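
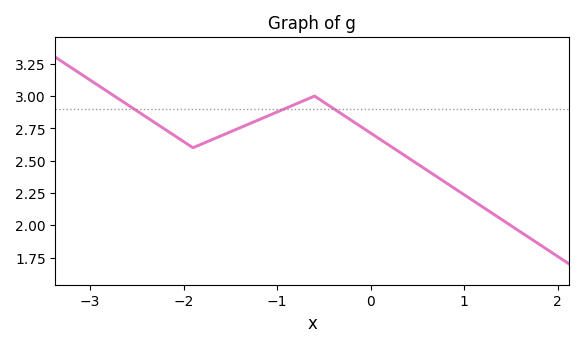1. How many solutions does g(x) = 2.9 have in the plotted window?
3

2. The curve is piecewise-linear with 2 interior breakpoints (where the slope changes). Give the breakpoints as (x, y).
(-1.9, 2.6); (-0.6, 3)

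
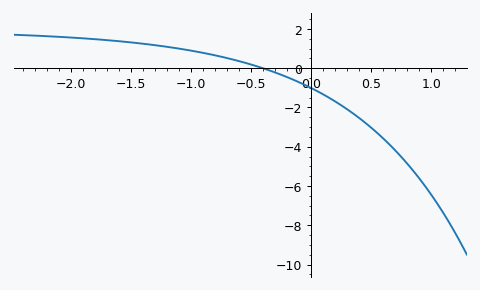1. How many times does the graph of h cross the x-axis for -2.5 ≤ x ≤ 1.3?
1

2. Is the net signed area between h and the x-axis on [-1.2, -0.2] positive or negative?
positive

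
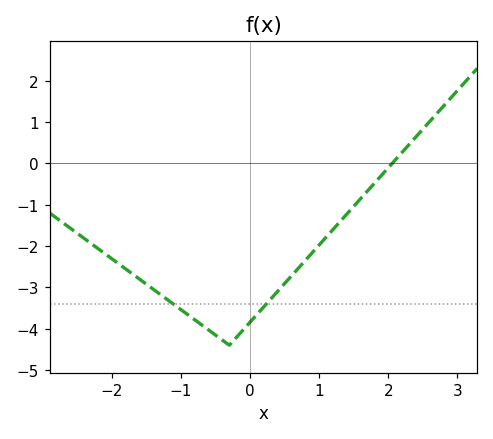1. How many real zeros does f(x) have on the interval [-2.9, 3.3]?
1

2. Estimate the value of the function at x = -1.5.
-2.92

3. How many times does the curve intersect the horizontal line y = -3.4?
2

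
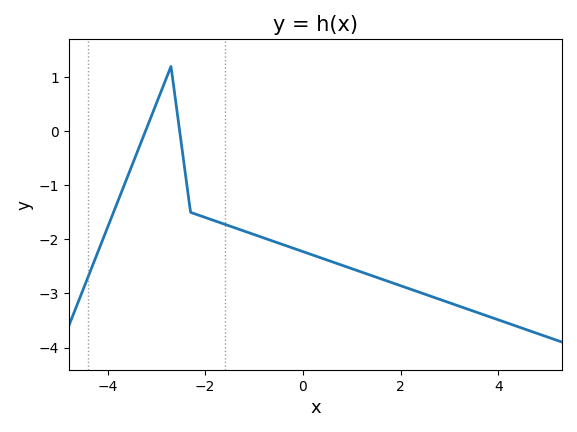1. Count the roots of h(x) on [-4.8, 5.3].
2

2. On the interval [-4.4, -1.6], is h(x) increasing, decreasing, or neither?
neither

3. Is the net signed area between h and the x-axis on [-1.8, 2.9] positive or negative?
negative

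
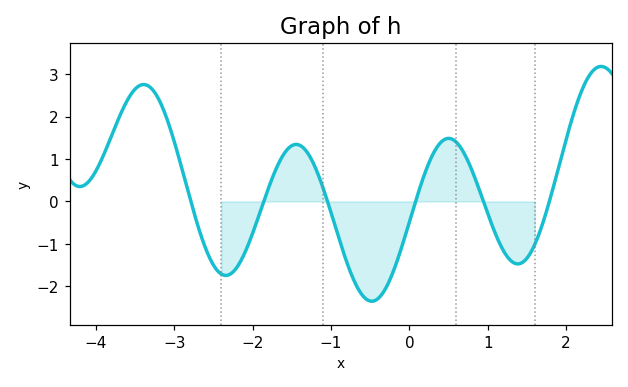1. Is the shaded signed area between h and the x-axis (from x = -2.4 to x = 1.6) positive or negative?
negative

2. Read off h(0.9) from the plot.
0.2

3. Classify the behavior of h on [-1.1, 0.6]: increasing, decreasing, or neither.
neither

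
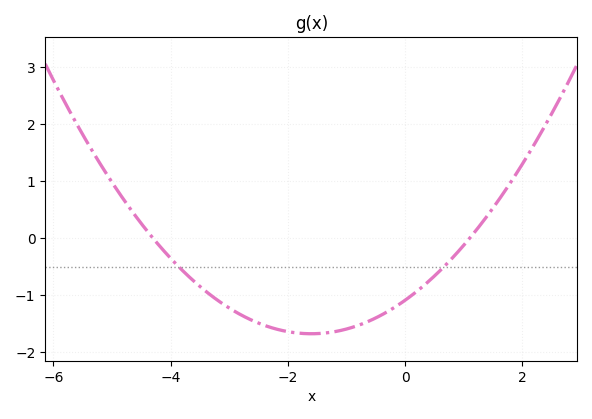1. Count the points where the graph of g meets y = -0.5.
2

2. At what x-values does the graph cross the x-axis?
-4.3, 1.1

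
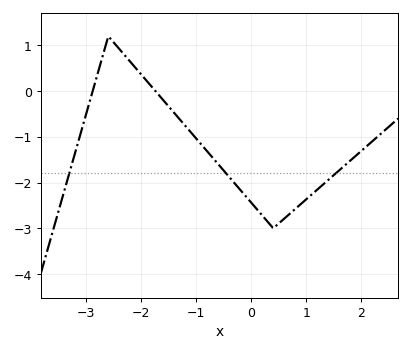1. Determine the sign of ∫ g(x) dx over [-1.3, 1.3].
negative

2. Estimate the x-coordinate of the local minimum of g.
0.4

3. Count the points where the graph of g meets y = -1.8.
3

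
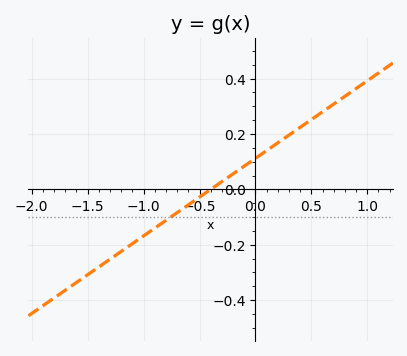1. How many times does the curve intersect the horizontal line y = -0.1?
1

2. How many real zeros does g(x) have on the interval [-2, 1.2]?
1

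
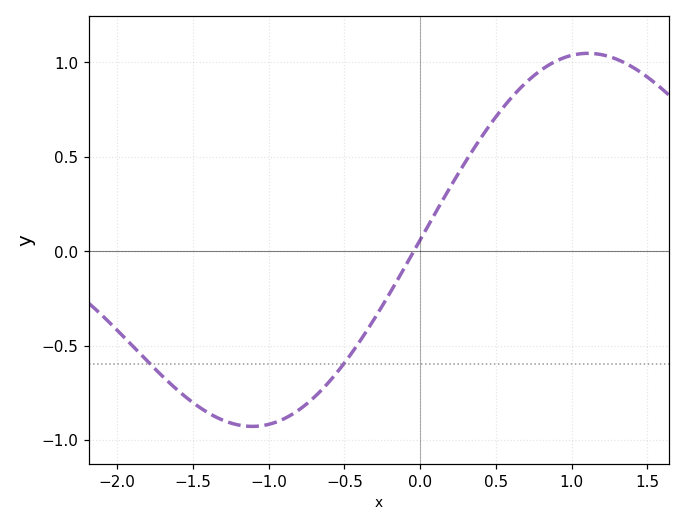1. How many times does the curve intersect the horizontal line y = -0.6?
2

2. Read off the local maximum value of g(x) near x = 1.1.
1.05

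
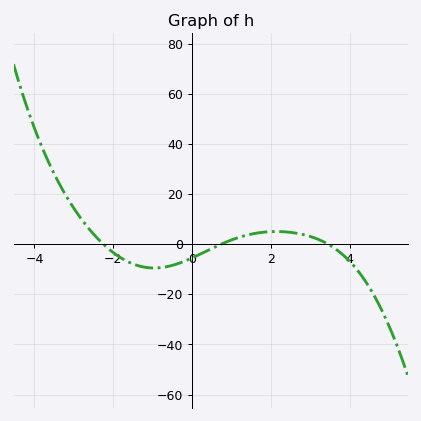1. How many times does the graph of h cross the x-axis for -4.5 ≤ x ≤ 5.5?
3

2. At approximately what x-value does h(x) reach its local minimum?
-1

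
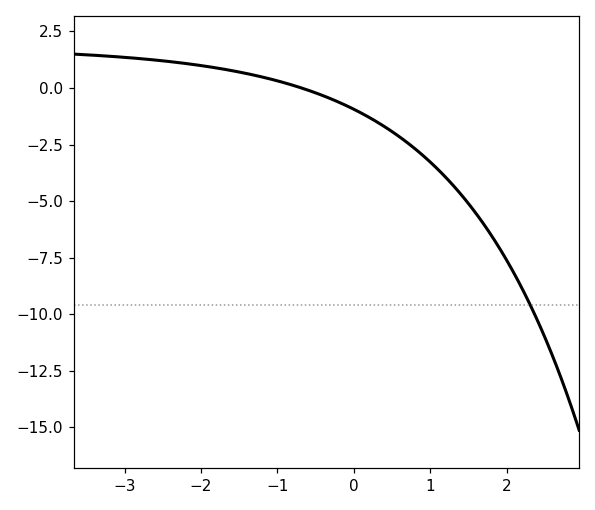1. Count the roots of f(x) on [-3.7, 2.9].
1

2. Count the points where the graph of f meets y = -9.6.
1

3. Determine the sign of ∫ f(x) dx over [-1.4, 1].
negative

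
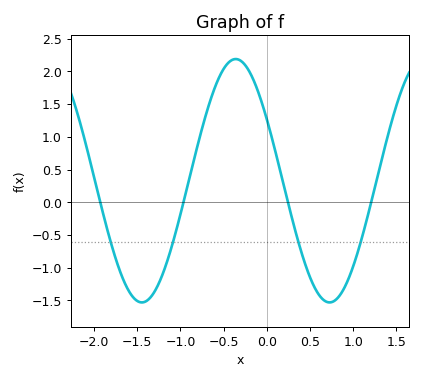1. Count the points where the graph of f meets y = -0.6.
4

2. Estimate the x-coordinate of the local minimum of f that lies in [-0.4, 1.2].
0.726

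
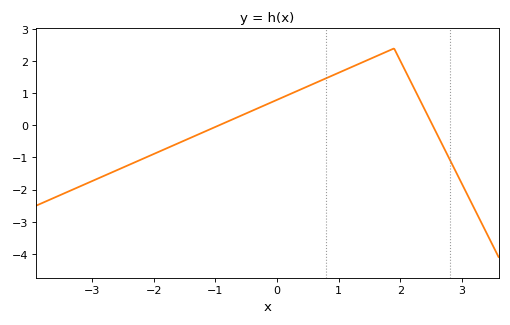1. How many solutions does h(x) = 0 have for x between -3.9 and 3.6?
2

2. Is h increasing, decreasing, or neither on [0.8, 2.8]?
neither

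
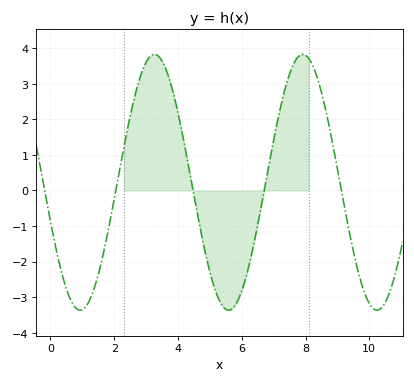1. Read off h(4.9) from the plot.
-1.93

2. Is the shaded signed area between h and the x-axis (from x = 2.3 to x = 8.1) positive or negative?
positive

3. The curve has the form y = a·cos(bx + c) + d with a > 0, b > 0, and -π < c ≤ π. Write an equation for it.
y = 3.6cos(1.35x + 1.88) + 0.23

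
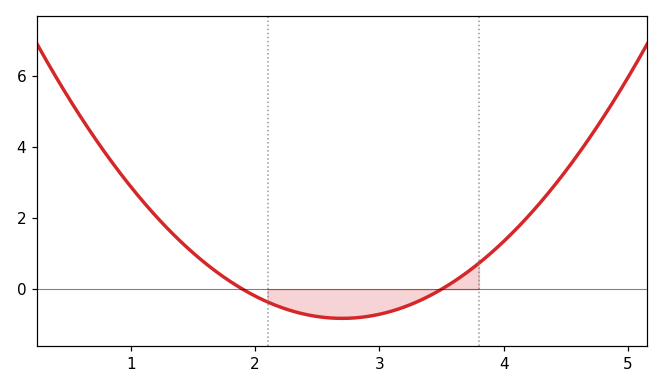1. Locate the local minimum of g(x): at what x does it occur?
2.7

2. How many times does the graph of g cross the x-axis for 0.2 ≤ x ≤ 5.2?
2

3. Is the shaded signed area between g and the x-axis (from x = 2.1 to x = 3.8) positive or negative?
negative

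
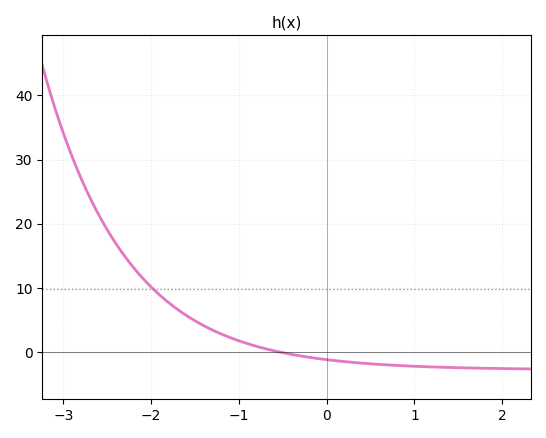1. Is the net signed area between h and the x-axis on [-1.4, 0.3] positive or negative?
positive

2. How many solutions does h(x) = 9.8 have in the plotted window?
1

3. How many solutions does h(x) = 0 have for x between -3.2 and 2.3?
1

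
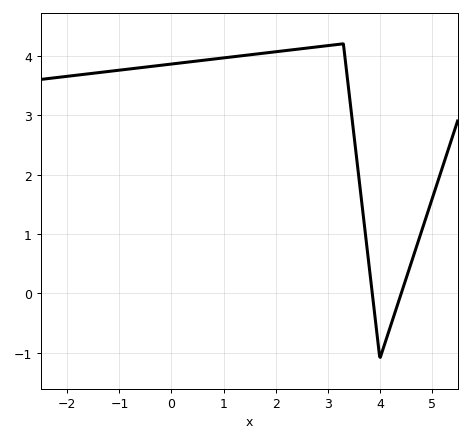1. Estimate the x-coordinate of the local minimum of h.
4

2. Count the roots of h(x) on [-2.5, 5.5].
2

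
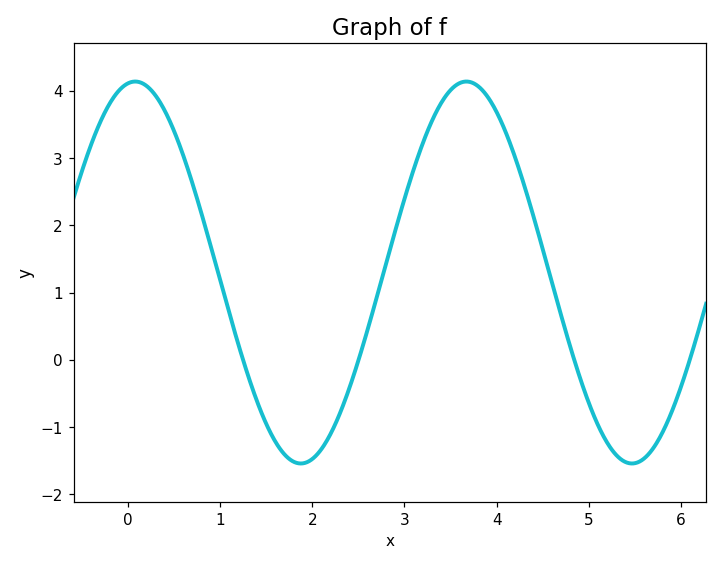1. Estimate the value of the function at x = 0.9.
1.7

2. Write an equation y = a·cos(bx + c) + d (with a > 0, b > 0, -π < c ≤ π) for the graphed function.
y = 2.84cos(1.8x - 0.14) + 1.3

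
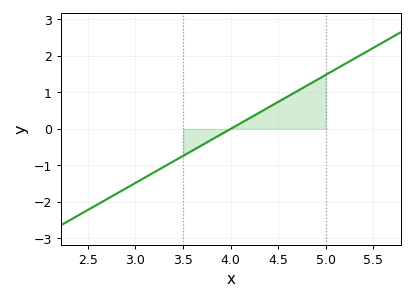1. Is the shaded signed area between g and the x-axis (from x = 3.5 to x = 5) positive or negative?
positive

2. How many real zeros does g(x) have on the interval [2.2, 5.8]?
1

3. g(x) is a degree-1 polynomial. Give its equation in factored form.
y = 1.48(x - 4)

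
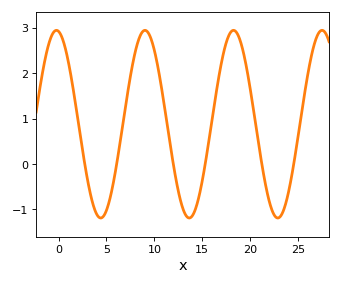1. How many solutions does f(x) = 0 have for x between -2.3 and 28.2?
6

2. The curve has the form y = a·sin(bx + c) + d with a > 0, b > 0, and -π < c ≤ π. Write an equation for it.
y = 2.07sin(0.68x + 1.7) + 0.88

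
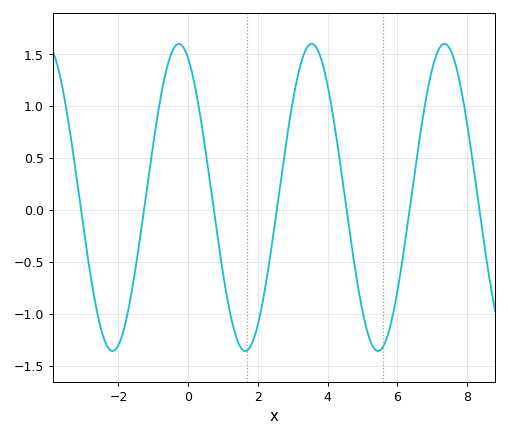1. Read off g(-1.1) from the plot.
0.409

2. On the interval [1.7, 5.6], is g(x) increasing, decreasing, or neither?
neither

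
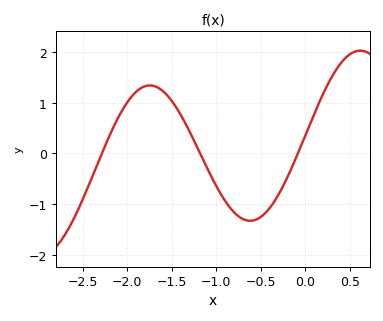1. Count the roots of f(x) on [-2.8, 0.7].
3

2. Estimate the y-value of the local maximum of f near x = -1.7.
1.3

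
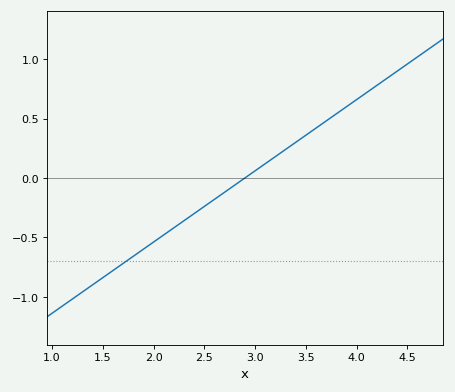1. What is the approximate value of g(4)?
0.65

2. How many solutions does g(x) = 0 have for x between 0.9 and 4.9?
1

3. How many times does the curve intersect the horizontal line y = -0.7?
1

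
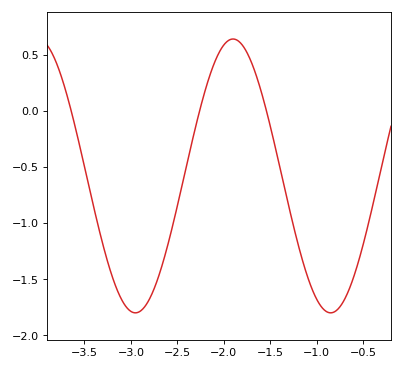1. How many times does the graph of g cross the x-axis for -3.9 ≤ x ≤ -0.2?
3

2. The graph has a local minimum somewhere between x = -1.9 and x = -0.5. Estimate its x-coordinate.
-0.85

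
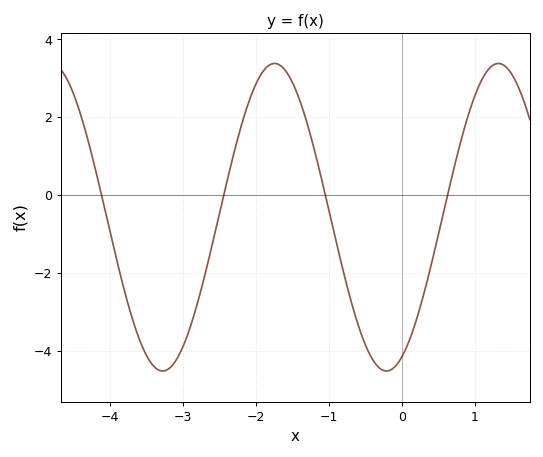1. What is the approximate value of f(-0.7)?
-2.6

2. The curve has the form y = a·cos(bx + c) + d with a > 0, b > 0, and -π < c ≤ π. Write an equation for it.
y = 3.95cos(2x - 2.7) - 0.57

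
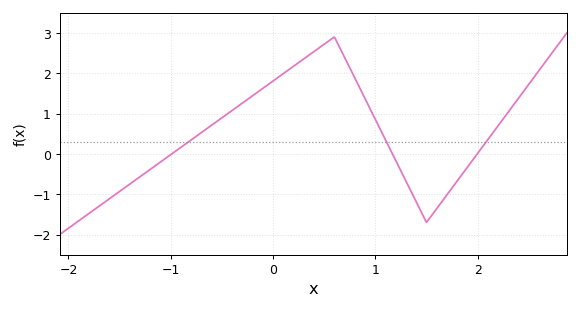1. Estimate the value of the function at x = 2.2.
0.696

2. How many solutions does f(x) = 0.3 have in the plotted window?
3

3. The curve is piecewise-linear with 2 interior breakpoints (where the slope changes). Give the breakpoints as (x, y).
(0.6, 2.9); (1.5, -1.7)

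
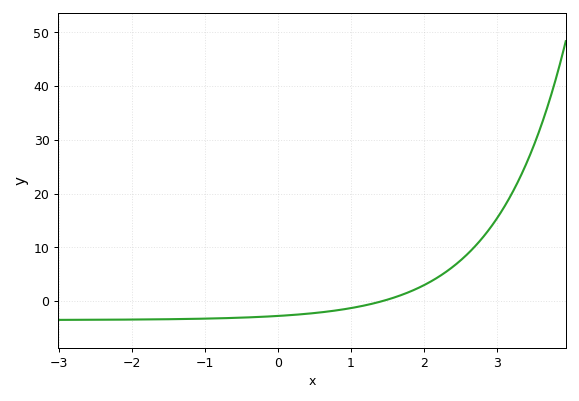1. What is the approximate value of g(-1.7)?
-3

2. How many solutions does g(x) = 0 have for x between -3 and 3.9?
1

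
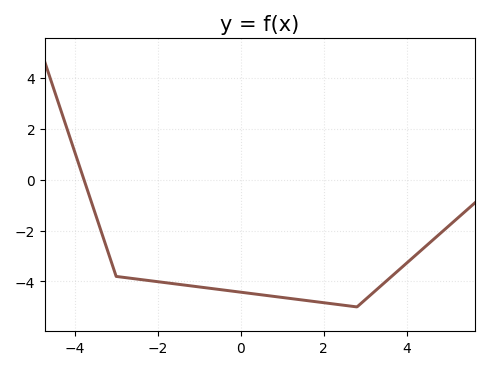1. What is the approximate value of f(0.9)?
-4.6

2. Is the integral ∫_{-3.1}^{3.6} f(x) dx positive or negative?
negative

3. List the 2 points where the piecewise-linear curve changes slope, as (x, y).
(-3, -3.8); (2.8, -5)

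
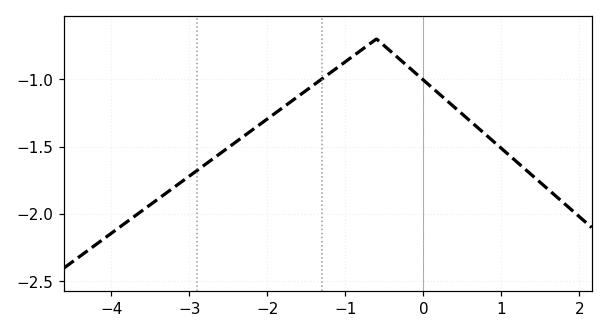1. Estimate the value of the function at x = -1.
-0.87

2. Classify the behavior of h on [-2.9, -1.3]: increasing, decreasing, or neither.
increasing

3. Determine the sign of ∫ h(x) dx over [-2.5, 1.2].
negative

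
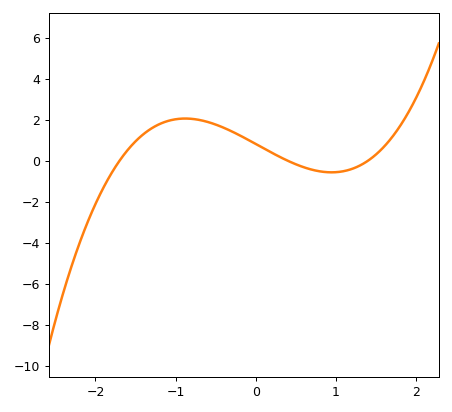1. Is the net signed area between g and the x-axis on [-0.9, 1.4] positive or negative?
positive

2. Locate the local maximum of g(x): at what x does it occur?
-0.9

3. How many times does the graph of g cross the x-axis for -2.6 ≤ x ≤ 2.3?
3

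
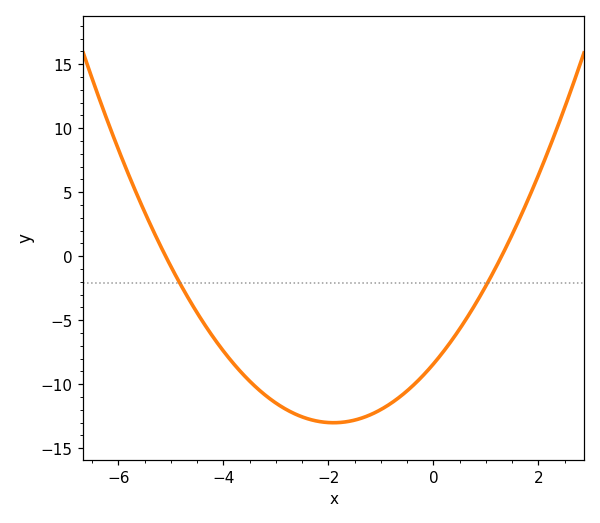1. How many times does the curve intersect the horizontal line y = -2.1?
2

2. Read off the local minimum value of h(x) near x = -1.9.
-13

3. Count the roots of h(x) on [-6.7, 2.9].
2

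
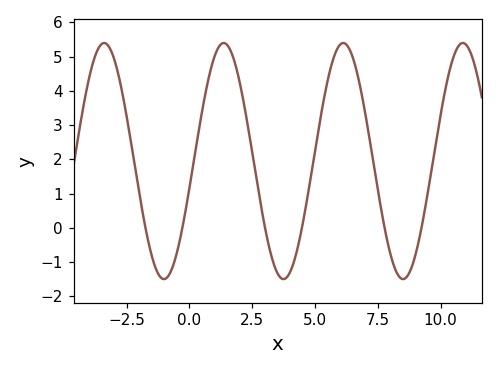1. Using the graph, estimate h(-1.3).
-1.26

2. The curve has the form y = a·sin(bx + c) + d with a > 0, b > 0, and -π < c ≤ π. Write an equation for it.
y = 3.45sin(1.32x - 0.23) + 1.95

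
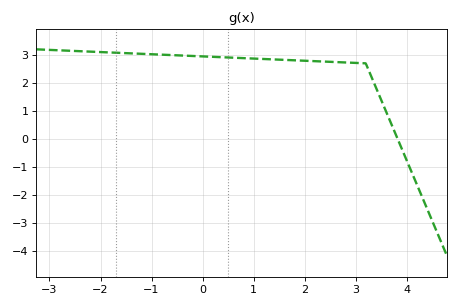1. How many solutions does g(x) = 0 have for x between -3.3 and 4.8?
1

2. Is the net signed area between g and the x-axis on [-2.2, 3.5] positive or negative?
positive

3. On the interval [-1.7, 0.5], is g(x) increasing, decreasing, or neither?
decreasing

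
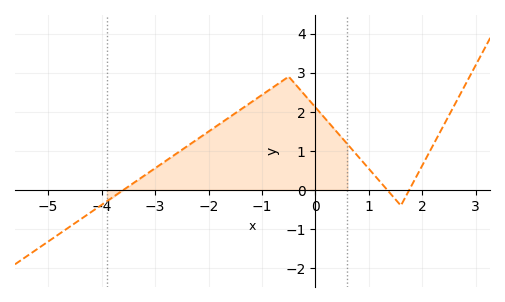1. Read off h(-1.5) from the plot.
2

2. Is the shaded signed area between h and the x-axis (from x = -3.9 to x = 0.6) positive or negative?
positive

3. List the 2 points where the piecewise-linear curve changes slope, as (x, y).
(-0.5, 2.9); (1.6, -0.4)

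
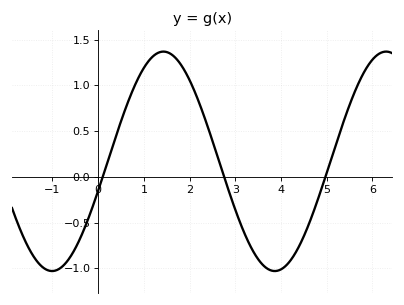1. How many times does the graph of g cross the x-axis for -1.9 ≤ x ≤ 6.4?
3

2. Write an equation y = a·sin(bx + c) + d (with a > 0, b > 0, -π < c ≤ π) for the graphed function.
y = 1.2sin(1.3x - 0.27) + 0.17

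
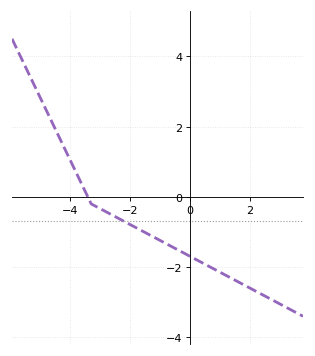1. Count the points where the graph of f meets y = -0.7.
1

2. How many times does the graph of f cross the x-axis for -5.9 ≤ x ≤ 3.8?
1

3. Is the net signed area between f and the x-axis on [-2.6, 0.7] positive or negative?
negative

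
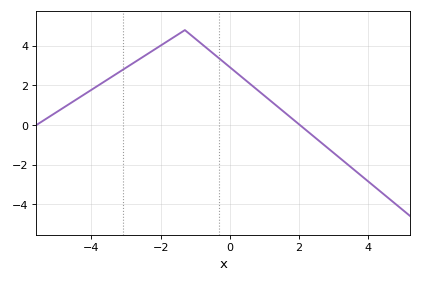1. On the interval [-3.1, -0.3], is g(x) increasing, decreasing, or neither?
neither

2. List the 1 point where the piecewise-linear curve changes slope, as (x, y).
(-1.3, 4.8)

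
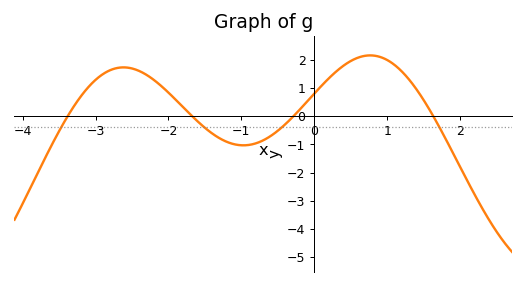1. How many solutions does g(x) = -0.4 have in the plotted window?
4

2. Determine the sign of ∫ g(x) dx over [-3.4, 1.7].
positive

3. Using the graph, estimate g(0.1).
1.1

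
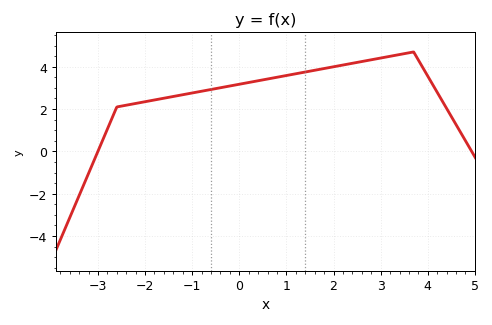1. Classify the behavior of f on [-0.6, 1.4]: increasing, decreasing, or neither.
increasing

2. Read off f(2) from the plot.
4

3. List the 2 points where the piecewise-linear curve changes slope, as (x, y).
(-2.6, 2.1); (3.7, 4.7)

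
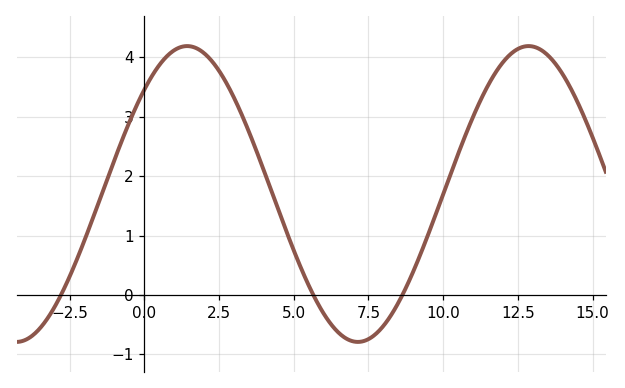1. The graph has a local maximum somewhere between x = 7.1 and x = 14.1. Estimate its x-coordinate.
13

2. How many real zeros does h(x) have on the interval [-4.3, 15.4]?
3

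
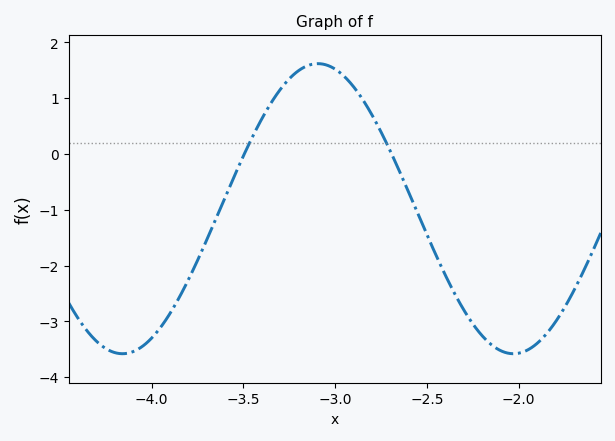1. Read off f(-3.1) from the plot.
1.6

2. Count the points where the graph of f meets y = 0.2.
2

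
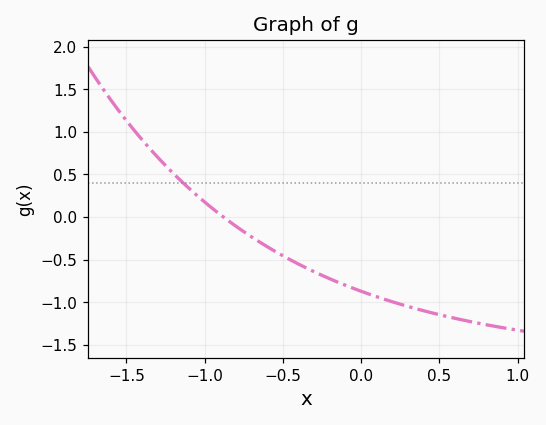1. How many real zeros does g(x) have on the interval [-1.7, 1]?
1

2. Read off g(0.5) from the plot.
-1.15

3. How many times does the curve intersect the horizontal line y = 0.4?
1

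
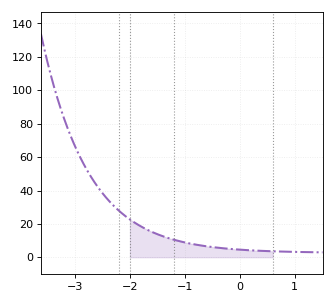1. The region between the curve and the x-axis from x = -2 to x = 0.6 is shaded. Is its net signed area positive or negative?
positive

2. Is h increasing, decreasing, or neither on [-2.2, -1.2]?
decreasing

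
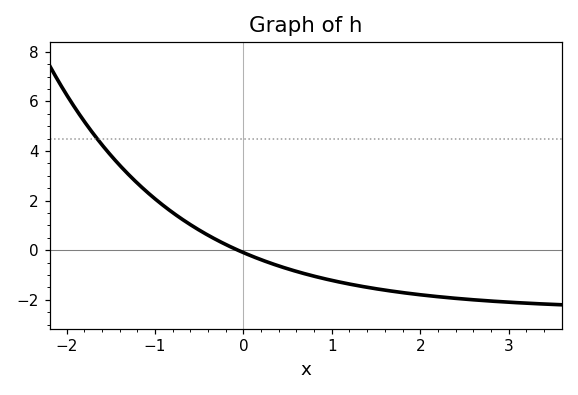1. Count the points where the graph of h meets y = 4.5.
1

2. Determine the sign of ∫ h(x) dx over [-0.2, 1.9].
negative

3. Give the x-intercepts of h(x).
-0.064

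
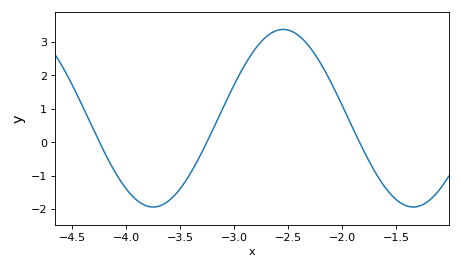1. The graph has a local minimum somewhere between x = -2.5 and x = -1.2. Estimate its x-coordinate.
-1.35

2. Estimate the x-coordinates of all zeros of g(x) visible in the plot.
-4.25, -3.25, -1.85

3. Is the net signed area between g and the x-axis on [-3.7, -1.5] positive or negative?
positive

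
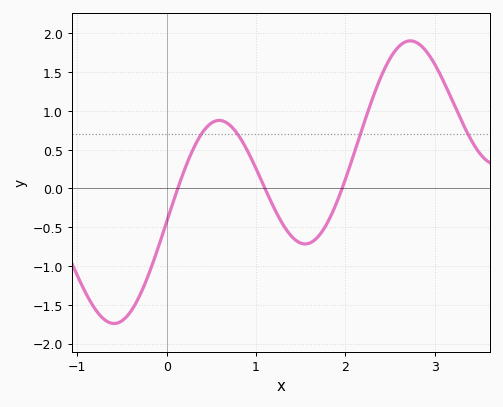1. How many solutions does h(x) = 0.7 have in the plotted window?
4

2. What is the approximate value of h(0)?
-0.45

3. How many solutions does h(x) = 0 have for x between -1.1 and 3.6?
3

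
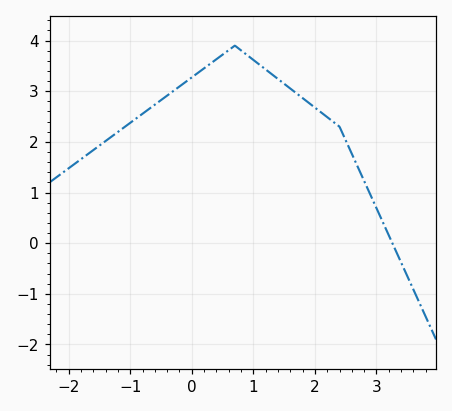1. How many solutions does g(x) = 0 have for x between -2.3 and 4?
1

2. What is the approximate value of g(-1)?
2.4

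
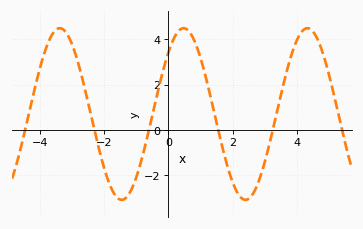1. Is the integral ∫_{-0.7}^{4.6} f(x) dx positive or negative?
positive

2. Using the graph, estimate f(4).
4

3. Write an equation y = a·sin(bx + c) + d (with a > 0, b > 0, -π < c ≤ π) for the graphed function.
y = 3.81sin(1.6x + 0.8) + 0.69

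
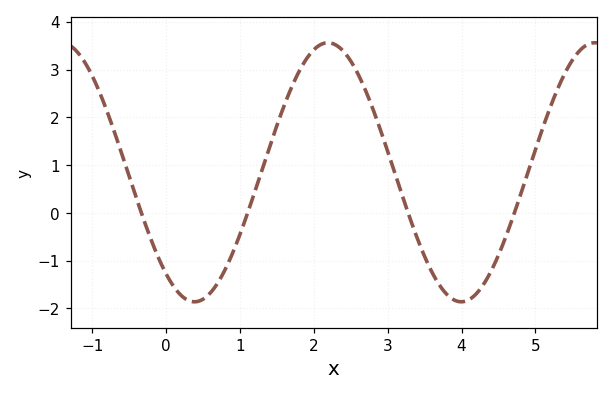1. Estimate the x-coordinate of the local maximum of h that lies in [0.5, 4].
2.2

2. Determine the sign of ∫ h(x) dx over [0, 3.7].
positive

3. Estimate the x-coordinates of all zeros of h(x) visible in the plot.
-0.3, 1.1, 3.3, 4.7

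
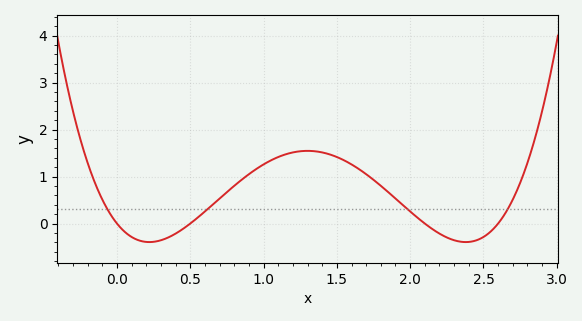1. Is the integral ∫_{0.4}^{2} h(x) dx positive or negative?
positive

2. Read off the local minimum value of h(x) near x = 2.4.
-0.4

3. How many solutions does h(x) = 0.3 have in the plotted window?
4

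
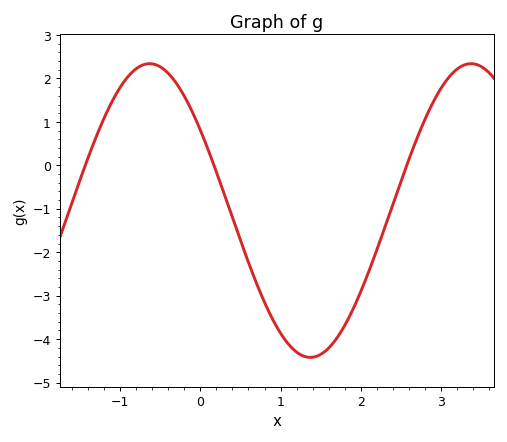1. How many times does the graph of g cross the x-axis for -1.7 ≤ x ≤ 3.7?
3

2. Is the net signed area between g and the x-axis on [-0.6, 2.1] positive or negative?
negative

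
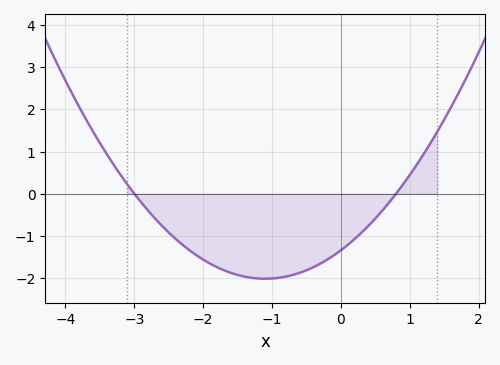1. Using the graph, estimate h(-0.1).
-1.5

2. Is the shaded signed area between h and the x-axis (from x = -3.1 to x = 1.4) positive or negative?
negative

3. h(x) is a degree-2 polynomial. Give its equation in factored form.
y = 0.56(x + 3)(x - 0.8)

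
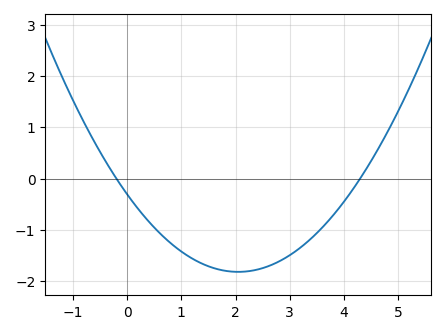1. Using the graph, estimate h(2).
-1.8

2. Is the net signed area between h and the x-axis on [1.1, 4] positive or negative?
negative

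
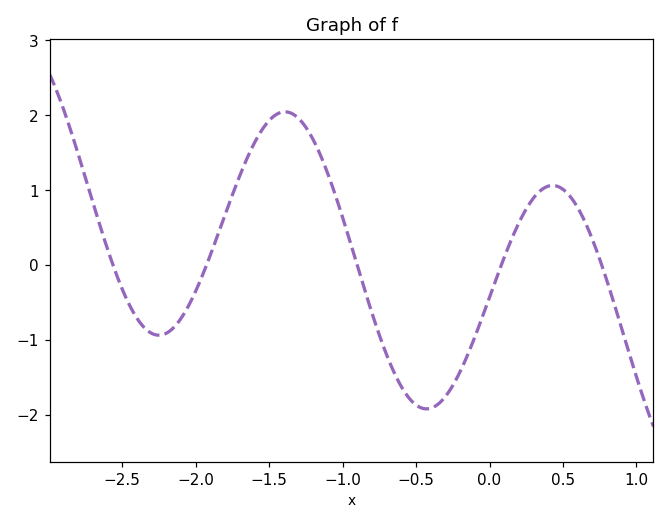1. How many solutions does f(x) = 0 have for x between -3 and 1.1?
5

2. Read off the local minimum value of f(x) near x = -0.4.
-1.92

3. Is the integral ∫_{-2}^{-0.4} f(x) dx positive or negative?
positive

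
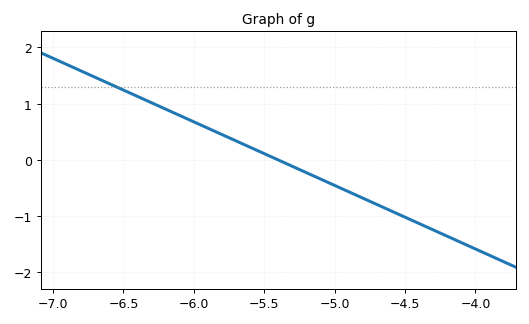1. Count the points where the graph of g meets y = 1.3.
1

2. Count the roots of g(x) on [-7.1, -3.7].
1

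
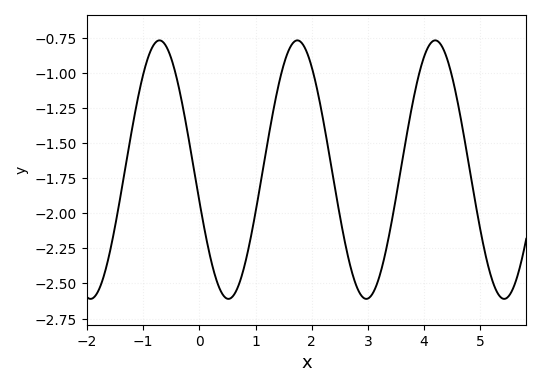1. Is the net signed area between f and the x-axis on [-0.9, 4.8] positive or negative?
negative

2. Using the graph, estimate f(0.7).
-2.5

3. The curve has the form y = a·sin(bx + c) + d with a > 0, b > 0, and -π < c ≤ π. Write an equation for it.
y = 0.92sin(2.6x - 2.9) - 1.69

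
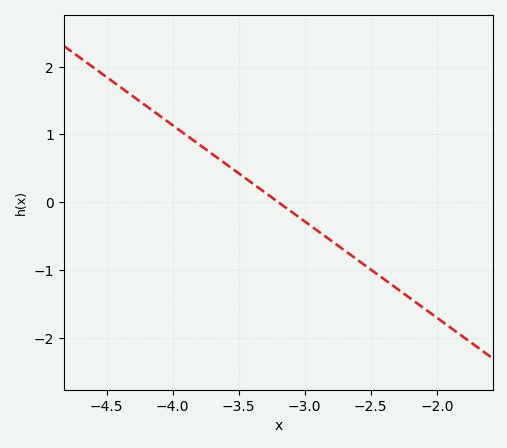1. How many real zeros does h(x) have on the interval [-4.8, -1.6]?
1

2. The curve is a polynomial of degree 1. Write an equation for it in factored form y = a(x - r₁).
y = -1.42(x + 3.2)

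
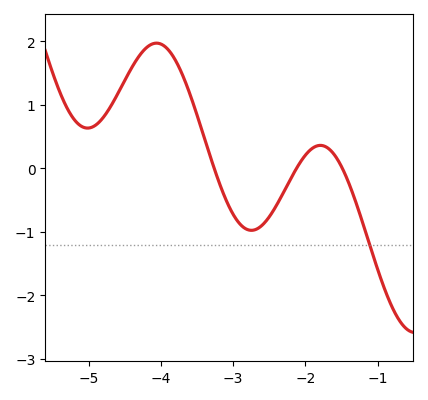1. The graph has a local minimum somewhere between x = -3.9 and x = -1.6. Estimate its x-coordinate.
-2.75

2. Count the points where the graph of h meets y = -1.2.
1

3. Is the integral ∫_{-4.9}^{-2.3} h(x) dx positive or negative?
positive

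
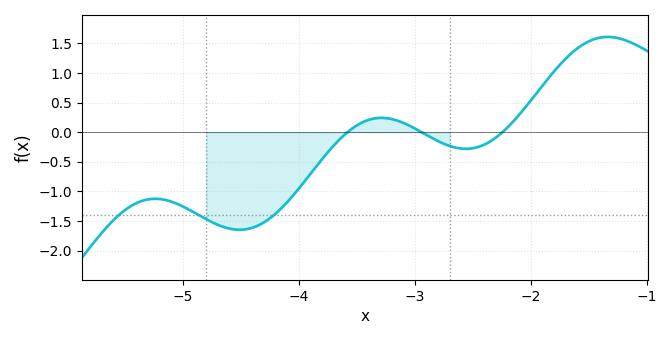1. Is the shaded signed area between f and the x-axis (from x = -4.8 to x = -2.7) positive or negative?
negative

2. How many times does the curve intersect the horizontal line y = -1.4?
3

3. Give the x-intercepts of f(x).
-3.58, -2.94, -2.25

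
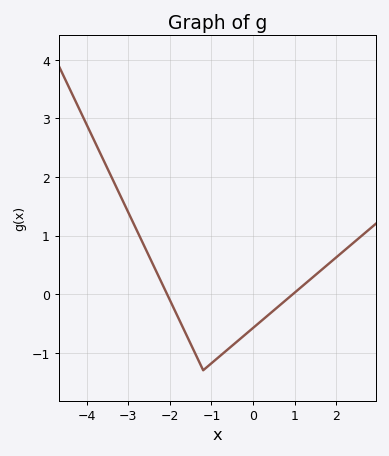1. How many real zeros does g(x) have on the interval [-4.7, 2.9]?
2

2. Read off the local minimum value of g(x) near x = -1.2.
-1.3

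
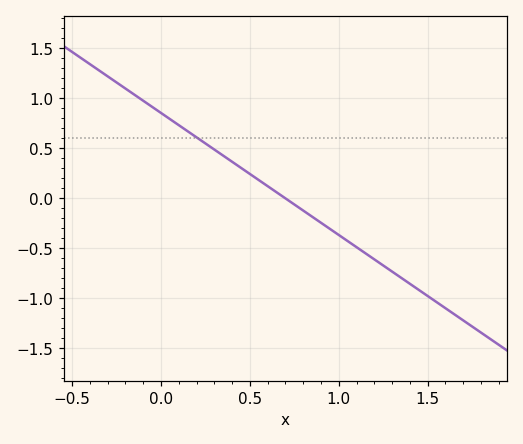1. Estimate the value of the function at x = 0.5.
0.25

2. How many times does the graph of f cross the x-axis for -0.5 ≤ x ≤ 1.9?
1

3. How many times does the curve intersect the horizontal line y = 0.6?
1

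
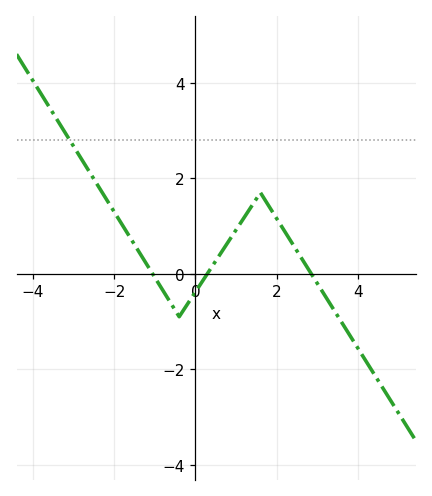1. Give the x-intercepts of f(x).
-1.06, 0.292, 2.85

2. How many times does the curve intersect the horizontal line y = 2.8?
1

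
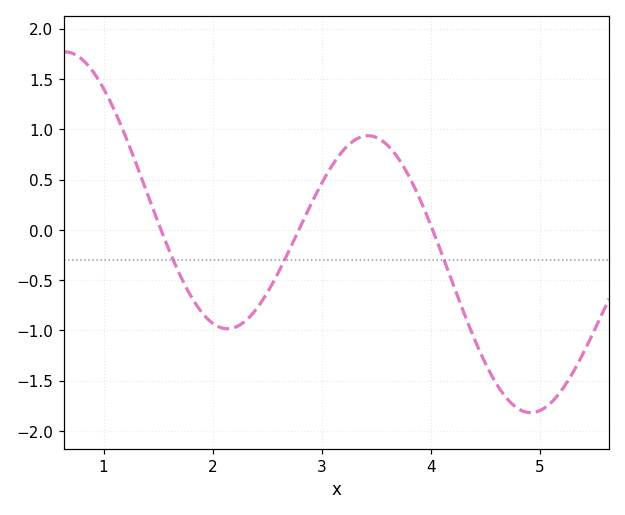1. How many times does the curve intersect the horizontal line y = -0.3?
3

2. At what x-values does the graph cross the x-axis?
1.53, 2.79, 4.02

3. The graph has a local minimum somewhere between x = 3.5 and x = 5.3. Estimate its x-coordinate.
4.92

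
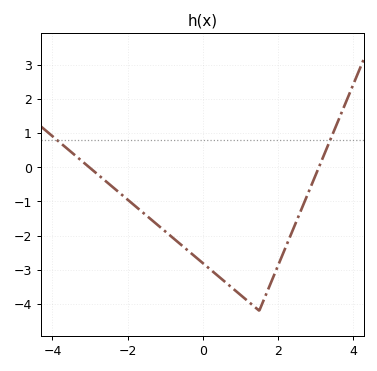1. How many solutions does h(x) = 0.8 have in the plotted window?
2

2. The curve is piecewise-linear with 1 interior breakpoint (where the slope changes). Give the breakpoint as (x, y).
(1.5, -4.2)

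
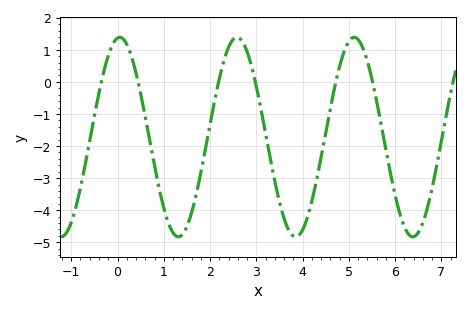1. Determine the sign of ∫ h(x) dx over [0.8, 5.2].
negative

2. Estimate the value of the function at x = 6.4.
-4.8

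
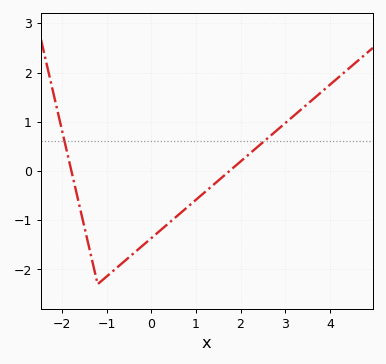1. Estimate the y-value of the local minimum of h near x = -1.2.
-2.3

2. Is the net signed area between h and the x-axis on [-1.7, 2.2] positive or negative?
negative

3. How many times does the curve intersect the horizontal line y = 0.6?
2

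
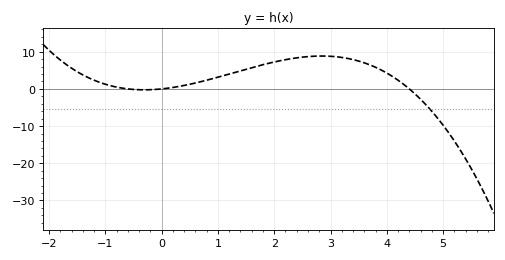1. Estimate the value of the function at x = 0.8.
2.34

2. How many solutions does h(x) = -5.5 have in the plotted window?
1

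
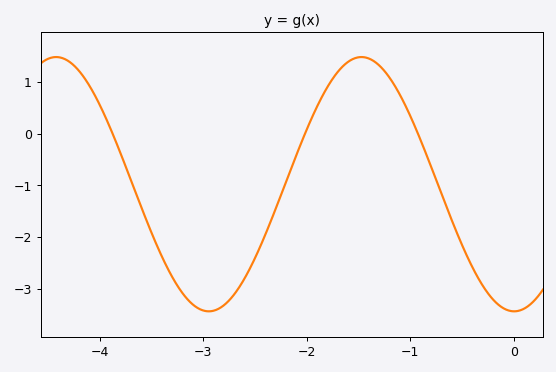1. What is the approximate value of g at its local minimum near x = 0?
-3.44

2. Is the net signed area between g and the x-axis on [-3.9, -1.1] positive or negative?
negative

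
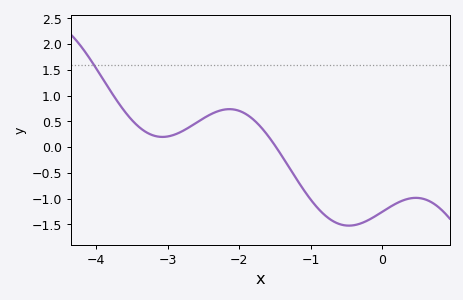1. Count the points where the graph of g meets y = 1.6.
1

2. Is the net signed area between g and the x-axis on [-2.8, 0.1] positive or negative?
negative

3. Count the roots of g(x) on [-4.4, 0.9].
1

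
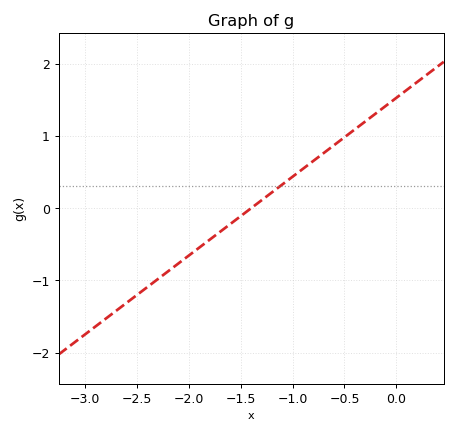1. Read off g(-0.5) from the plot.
1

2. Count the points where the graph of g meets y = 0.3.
1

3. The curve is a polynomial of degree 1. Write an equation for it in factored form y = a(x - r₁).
y = 1.09(x + 1.4)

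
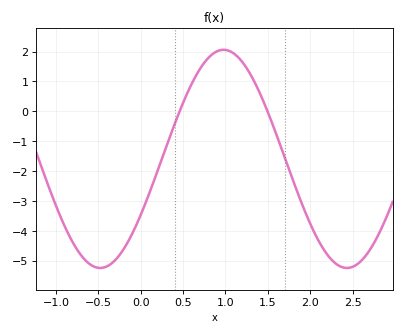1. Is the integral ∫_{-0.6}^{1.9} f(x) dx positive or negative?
negative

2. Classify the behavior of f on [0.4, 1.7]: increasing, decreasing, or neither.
neither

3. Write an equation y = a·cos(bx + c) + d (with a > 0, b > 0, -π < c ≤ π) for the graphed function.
y = 3.65cos(2.2x - 2.1) - 1.59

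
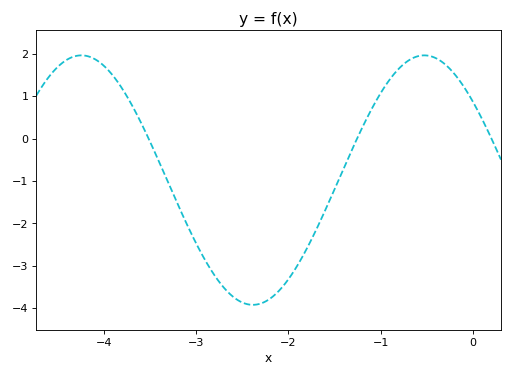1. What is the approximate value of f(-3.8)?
1.17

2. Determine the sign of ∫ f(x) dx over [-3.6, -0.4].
negative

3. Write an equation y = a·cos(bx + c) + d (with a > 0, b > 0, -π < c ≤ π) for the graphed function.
y = 2.94cos(1.69x + 0.89) - 0.98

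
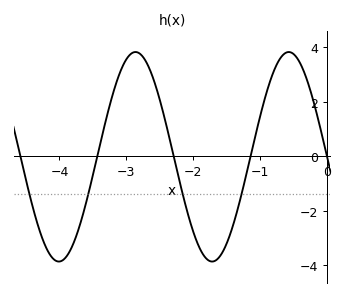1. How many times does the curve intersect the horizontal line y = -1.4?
4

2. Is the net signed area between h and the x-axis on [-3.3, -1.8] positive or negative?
positive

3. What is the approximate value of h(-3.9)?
-3.6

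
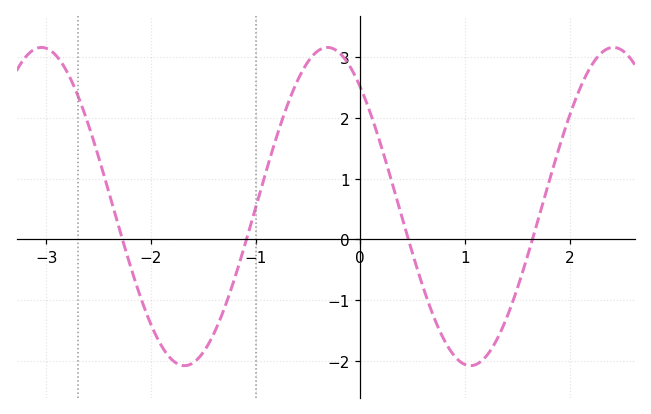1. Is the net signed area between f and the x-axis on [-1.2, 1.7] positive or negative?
positive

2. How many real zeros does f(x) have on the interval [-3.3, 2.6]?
4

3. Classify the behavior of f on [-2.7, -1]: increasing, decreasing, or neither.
neither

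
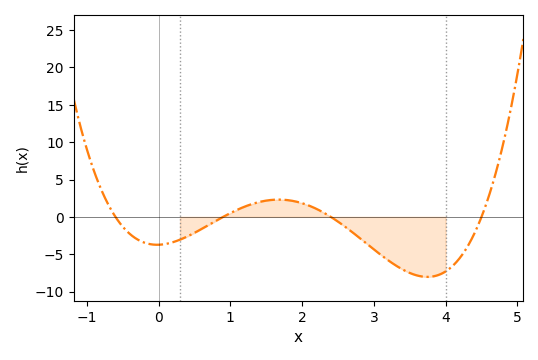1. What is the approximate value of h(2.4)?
0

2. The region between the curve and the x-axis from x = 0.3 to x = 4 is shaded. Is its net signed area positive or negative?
negative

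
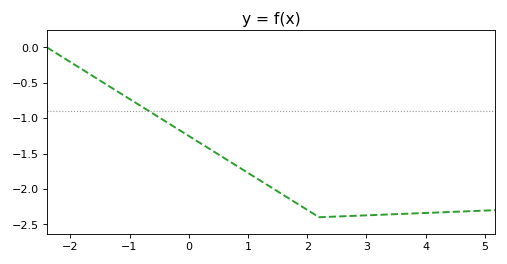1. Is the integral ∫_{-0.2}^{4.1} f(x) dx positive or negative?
negative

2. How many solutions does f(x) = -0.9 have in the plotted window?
1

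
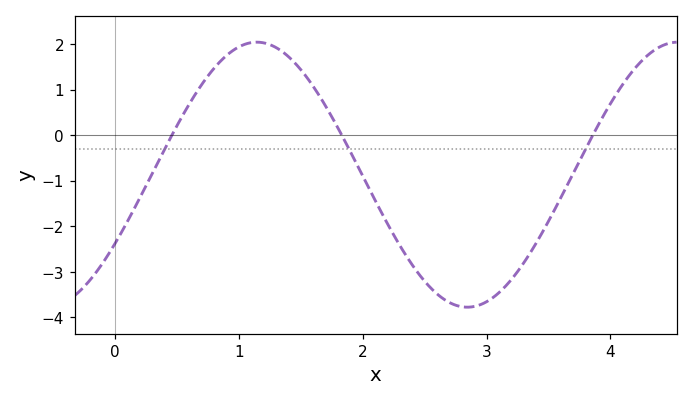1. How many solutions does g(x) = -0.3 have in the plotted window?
3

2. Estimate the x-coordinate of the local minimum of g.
2.8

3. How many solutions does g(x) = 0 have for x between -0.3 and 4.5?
3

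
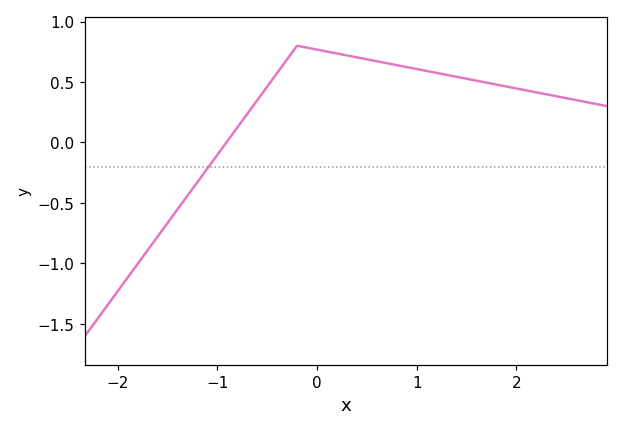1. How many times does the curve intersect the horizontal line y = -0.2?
1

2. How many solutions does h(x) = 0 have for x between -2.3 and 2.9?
1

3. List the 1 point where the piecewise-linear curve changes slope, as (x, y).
(-0.2, 0.8)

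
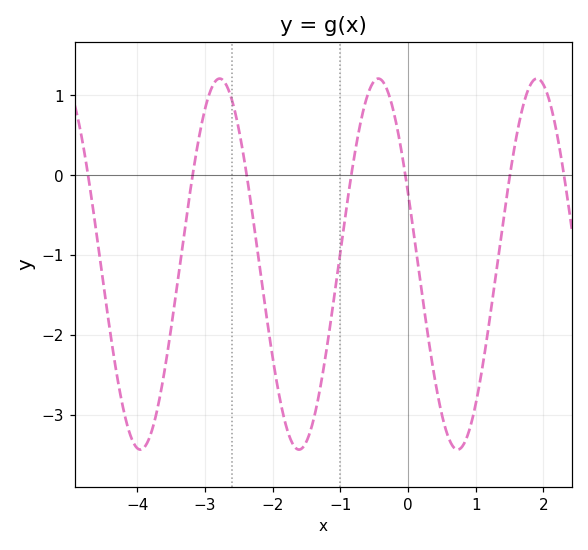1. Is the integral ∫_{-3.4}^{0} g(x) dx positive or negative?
negative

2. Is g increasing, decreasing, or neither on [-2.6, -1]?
neither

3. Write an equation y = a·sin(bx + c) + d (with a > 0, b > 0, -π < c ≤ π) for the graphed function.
y = 2.32sin(2.68x + 2.75) - 1.11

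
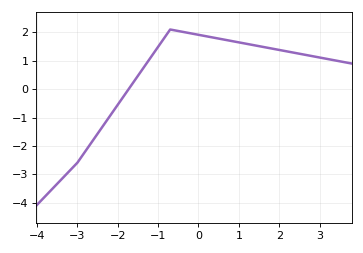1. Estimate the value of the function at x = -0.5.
2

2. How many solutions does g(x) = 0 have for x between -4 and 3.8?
1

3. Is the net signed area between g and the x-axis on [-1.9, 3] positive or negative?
positive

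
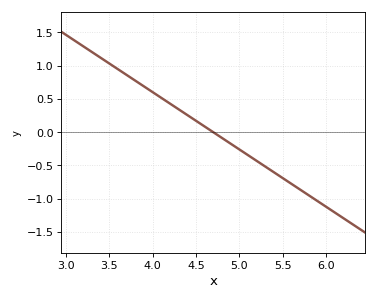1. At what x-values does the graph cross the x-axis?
4.7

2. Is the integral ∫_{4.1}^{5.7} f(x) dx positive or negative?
negative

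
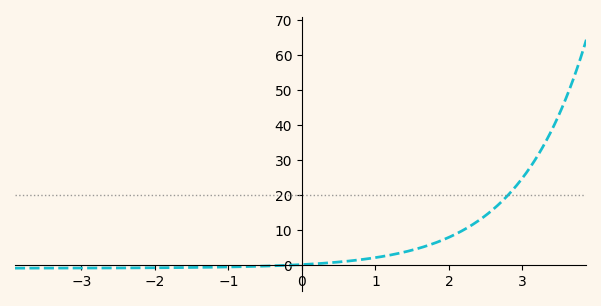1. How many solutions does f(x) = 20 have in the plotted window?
1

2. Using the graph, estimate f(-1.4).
-1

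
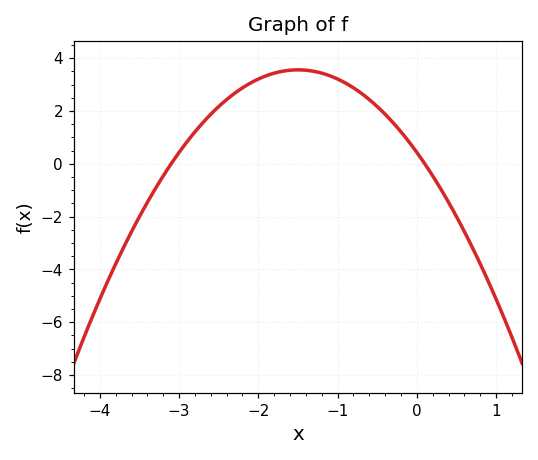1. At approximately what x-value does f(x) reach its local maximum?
-1.5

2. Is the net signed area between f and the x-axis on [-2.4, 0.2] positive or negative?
positive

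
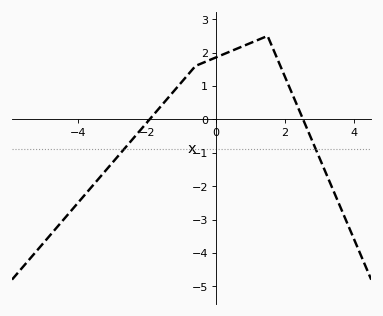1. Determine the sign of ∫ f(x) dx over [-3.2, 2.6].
positive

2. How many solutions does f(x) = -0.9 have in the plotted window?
2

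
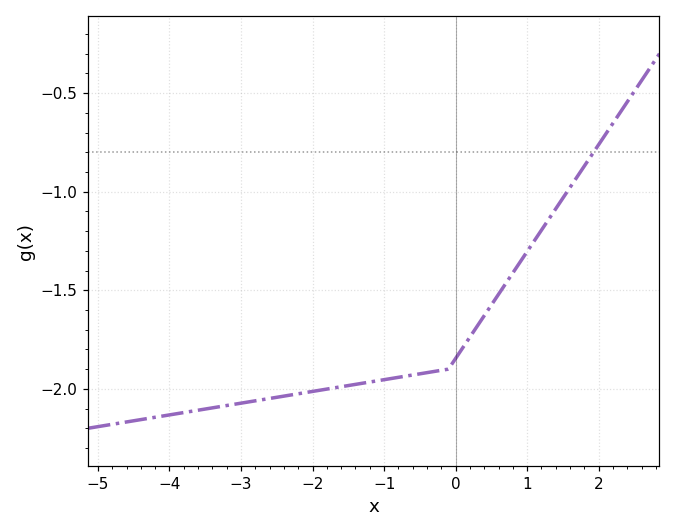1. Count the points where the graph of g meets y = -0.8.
1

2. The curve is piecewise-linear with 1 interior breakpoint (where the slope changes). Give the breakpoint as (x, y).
(-0.1, -1.9)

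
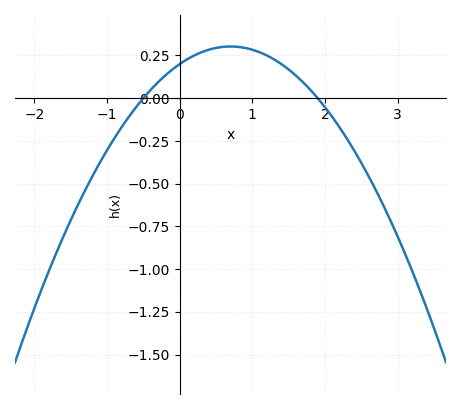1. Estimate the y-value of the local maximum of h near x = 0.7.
0.3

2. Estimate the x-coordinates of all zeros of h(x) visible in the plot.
-0.5, 1.9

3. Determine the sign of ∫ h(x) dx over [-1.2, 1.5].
positive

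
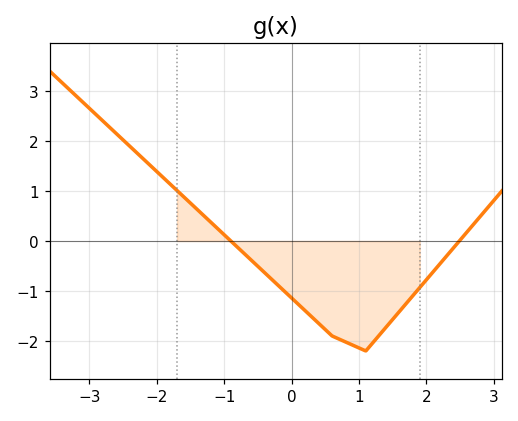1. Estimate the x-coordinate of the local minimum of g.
1.1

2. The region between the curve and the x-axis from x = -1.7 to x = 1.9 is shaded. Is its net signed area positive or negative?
negative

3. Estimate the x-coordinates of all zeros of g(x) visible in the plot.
-0.9, 2.5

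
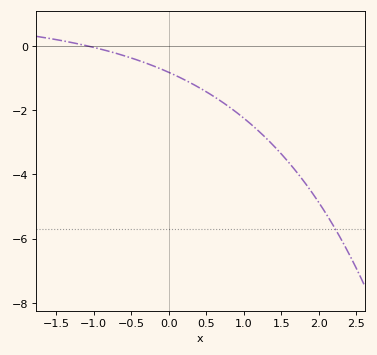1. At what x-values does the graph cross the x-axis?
-1.08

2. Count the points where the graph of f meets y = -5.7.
1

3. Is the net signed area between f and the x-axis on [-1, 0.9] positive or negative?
negative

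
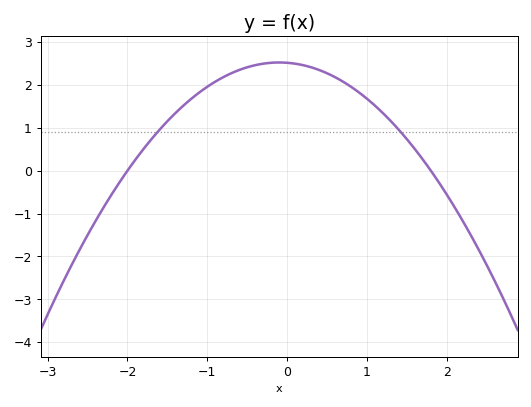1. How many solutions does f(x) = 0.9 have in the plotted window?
2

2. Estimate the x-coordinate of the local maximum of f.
-0.1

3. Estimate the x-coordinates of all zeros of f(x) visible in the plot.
-2, 1.8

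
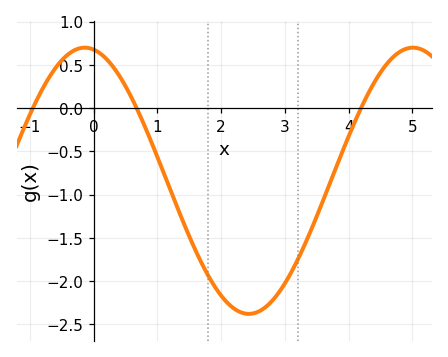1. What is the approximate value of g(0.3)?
0.5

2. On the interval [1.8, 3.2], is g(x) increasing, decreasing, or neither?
neither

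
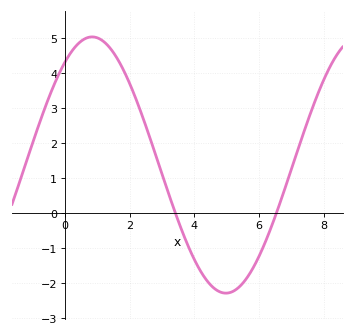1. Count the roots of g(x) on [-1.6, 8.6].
2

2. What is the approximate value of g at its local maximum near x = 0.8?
5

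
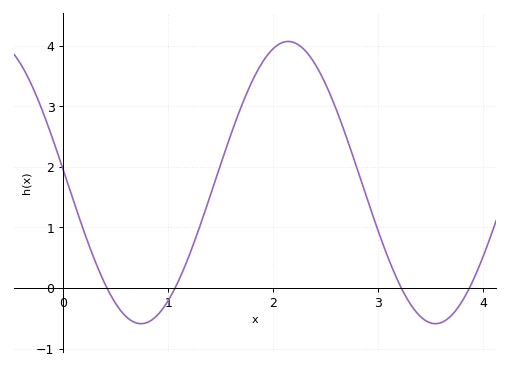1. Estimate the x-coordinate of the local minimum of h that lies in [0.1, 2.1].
0.74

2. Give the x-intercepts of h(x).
0.417, 1.07, 3.22, 3.87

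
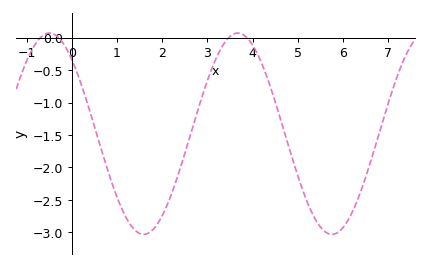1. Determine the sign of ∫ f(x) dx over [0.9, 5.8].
negative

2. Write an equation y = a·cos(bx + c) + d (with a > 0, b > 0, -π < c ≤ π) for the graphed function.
y = 1.55cos(1.5x + 0.74) - 1.48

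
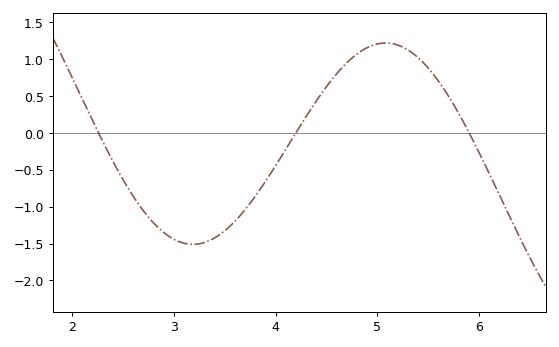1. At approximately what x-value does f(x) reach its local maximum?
5.1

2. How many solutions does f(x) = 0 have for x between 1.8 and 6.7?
3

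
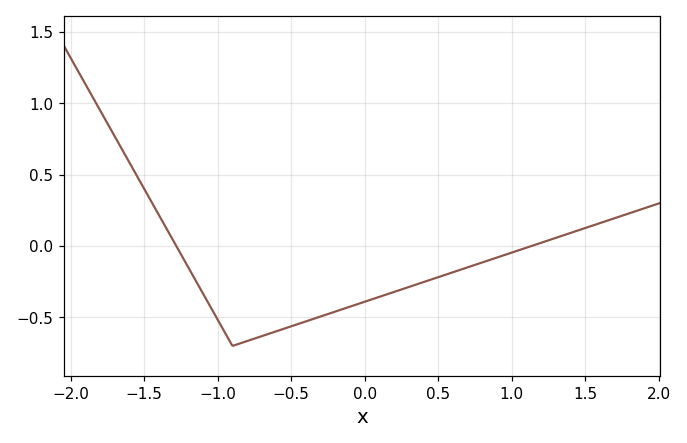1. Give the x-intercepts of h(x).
-1.28, 1.13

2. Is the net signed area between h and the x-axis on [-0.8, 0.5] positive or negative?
negative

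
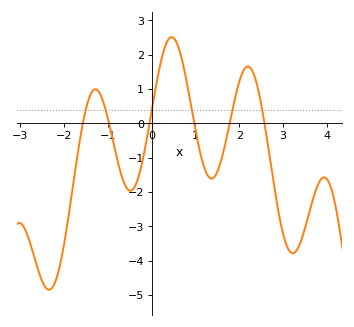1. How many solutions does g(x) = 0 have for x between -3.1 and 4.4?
6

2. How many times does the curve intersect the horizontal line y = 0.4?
6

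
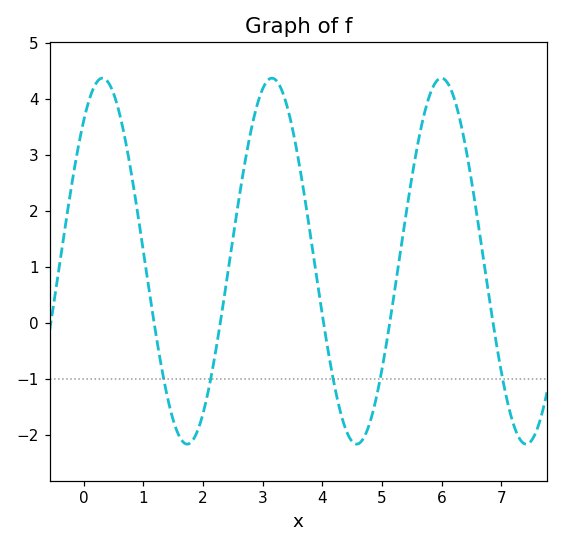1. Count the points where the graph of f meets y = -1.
5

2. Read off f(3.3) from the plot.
4.2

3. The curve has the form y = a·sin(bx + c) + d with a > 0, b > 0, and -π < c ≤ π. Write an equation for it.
y = 3.27sin(2.2x + 0.88) + 1.1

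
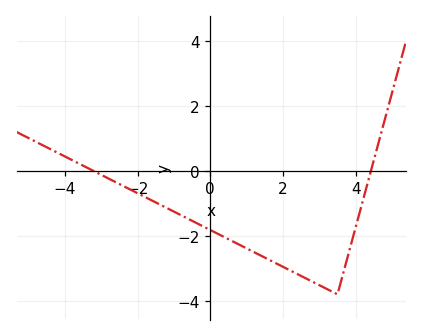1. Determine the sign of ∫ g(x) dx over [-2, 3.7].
negative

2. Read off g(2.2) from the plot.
-3.06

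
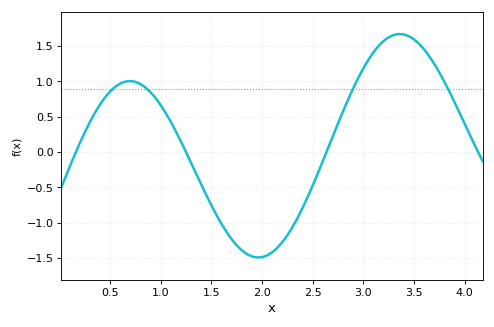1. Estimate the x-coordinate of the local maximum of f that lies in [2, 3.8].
3.36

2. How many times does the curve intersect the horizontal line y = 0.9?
4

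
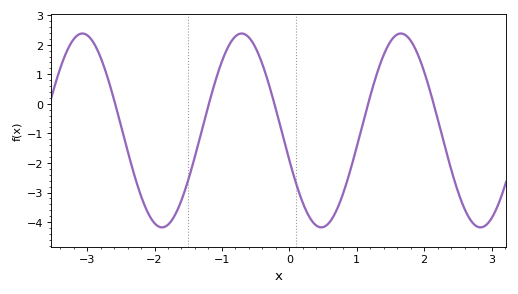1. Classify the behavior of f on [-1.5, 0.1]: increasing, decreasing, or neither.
neither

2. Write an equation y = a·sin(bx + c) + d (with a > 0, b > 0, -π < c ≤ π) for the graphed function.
y = 3.28sin(2.66x - 2.83) - 0.9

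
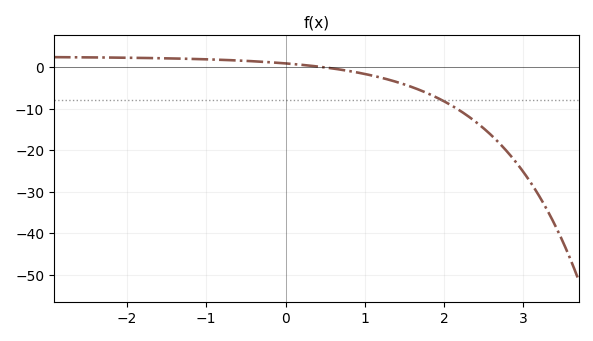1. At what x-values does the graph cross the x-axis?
0.496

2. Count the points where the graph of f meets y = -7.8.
1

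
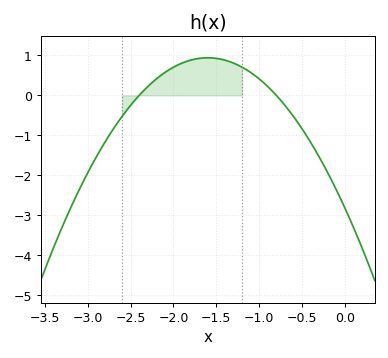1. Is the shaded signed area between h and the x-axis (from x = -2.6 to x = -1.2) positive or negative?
positive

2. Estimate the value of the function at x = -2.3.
0.22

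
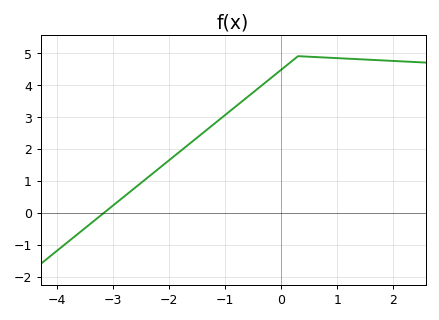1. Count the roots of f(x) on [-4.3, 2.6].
1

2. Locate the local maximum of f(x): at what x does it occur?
0.302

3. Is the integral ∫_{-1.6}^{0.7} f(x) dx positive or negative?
positive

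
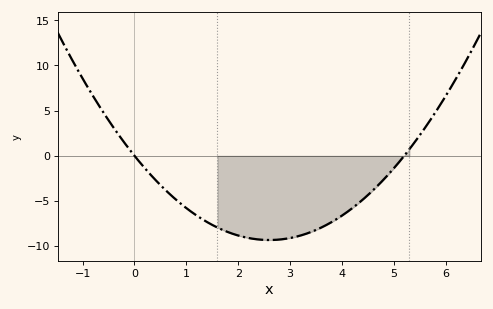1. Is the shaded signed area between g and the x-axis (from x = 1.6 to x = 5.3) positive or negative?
negative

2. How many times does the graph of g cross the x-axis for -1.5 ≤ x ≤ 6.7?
2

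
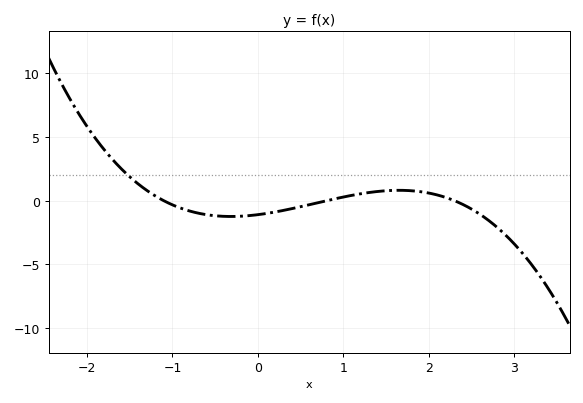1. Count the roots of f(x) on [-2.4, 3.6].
3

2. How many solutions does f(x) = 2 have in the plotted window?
1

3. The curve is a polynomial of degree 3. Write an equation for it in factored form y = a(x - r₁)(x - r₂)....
y = -0.54(x + 1.1)(x - 0.8)(x - 2.3)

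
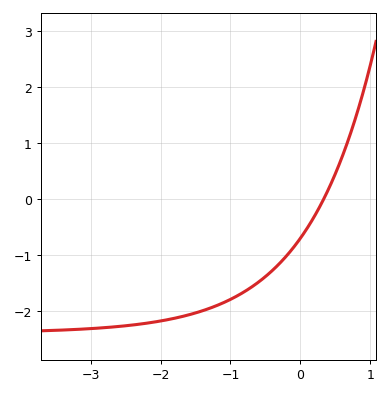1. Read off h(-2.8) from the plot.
-2.3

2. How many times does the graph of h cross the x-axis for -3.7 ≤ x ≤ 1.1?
1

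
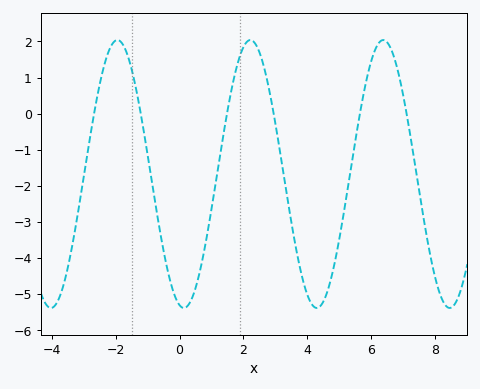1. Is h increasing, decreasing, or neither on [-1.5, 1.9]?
neither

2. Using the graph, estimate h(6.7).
1.6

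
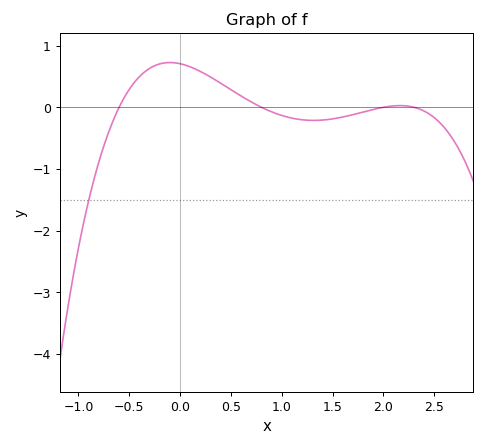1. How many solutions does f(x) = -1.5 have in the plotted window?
1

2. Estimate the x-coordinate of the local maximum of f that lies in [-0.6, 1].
-0.1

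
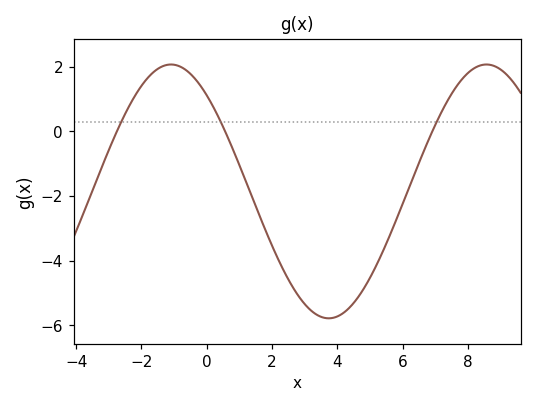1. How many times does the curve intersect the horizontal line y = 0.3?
3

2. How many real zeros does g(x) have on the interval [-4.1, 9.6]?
3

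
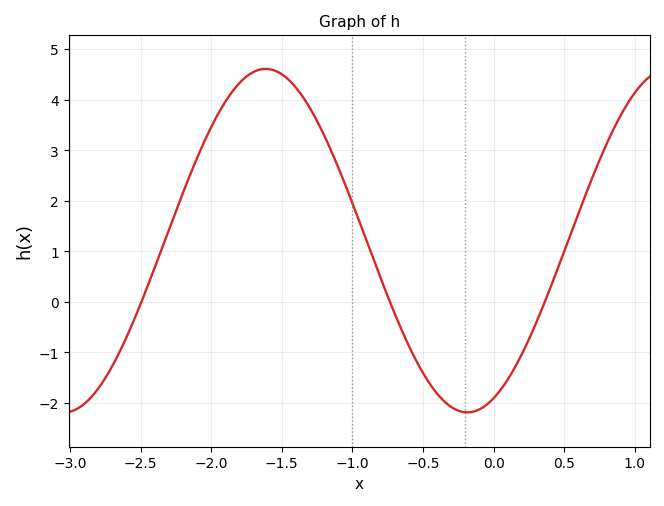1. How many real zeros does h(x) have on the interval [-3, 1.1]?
3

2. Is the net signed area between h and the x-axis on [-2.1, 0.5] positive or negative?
positive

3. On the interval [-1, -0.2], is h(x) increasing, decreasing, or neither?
decreasing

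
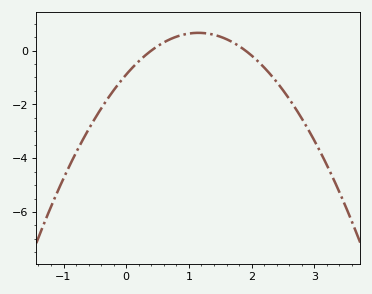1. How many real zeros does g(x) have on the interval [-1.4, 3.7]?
2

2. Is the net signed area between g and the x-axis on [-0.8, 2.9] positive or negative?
negative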